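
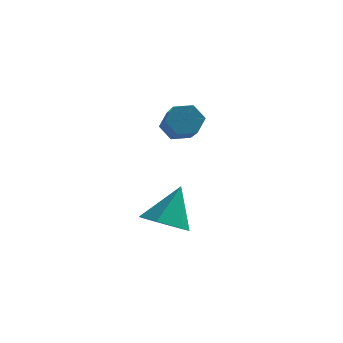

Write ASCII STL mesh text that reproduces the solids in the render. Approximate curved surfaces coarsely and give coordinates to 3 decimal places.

solid 
facet normal -0.198 -0.513 -0.835
outer loop
vertex -0.174 -5.026 -1.435
vertex -1.054 -4.453 -1.578
vertex -0.135 -4.127 -1.996
endloop
endfacet
facet normal 0.971 0.095 0.220
outer loop
vertex -0.174 -5.026 -1.435
vertex -0.135 -4.127 -1.996
vertex -0.666 -3.447 0.058
endloop
endfacet
facet normal -0.198 -0.514 -0.835
outer loop
vertex -0.135 -4.127 -1.996
vertex -1.054 -4.453 -1.578
vertex -1.016 -3.554 -2.14
endloop
endfacet
facet normal 0.555 0.822 -0.128
outer loop
vertex -0.135 -4.127 -1.996
vertex -1.016 -3.554 -2.14
vertex -0.666 -3.447 0.058
endloop
endfacet
facet normal -0.198 -0.514 -0.835
outer loop
vertex -1.016 -3.554 -2.14
vertex -1.054 -4.453 -1.578
vertex -1.934 -3.88 -1.722
endloop
endfacet
facet normal -0.332 0.943 0.007
outer loop
vertex -1.016 -3.554 -2.14
vertex -1.934 -3.88 -1.722
vertex -0.666 -3.447 0.058
endloop
endfacet
facet normal -0.197 -0.513 -0.835
outer loop
vertex -1.934 -3.88 -1.722
vertex -1.054 -4.453 -1.578
vertex -1.972 -4.779 -1.161
endloop
endfacet
facet normal -0.803 0.339 0.490
outer loop
vertex -1.934 -3.88 -1.722
vertex -1.972 -4.779 -1.161
vertex -0.666 -3.447 0.058
endloop
endfacet
facet normal -0.197 -0.513 -0.835
outer loop
vertex -1.972 -4.779 -1.161
vertex -1.054 -4.453 -1.578
vertex -1.092 -5.351 -1.017
endloop
endfacet
facet normal -0.388 -0.386 0.837
outer loop
vertex -1.972 -4.779 -1.161
vertex -1.092 -5.351 -1.017
vertex -0.666 -3.447 0.058
endloop
endfacet
facet normal -0.198 -0.513 -0.835
outer loop
vertex -1.092 -5.351 -1.017
vertex -1.054 -4.453 -1.578
vertex -0.174 -5.026 -1.435
endloop
endfacet
facet normal 0.499 -0.508 0.702
outer loop
vertex -1.092 -5.351 -1.017
vertex -0.174 -5.026 -1.435
vertex -0.666 -3.447 0.058
endloop
endfacet
facet normal -0.353 0.787 -0.507
outer loop
vertex -0.44 -1.709 2.786
vertex -1.153 -2.047 2.758
vertex -0.964 -1.573 3.362
endloop
endfacet
facet normal 0.660 0.594 0.460
outer loop
vertex -0.44 -1.709 2.786
vertex -0.964 -1.573 3.362
vertex 0.246 -3.234 3.769
endloop
endfacet
facet normal 0.660 0.594 0.461
outer loop
vertex 0.246 -3.234 3.769
vertex -0.964 -1.573 3.362
vertex -0.278 -3.099 4.345
endloop
endfacet
facet normal 0.354 -0.786 0.507
outer loop
vertex 0.246 -3.234 3.769
vertex -0.278 -3.099 4.345
vertex -0.467 -3.573 3.742
endloop
endfacet
facet normal -0.354 0.786 -0.506
outer loop
vertex -0.964 -1.573 3.362
vertex -1.153 -2.047 2.758
vertex -1.677 -1.912 3.334
endloop
endfacet
facet normal -0.245 0.445 0.861
outer loop
vertex -0.964 -1.573 3.362
vertex -1.677 -1.912 3.334
vertex -0.278 -3.099 4.345
endloop
endfacet
facet normal -0.245 0.445 0.861
outer loop
vertex -0.278 -3.099 4.345
vertex -1.677 -1.912 3.334
vertex -0.991 -3.437 4.317
endloop
endfacet
facet normal 0.353 -0.786 0.507
outer loop
vertex -0.278 -3.099 4.345
vertex -0.991 -3.437 4.317
vertex -0.467 -3.573 3.742
endloop
endfacet
facet normal -0.354 0.786 -0.507
outer loop
vertex -1.677 -1.912 3.334
vertex -1.153 -2.047 2.758
vertex -1.866 -2.386 2.731
endloop
endfacet
facet normal -0.904 -0.149 0.400
outer loop
vertex -1.677 -1.912 3.334
vertex -1.866 -2.386 2.731
vertex -0.991 -3.437 4.317
endloop
endfacet
facet normal -0.904 -0.149 0.400
outer loop
vertex -0.991 -3.437 4.317
vertex -1.866 -2.386 2.731
vertex -1.18 -3.911 3.714
endloop
endfacet
facet normal 0.353 -0.786 0.507
outer loop
vertex -0.991 -3.437 4.317
vertex -1.18 -3.911 3.714
vertex -0.467 -3.573 3.742
endloop
endfacet
facet normal -0.354 0.786 -0.507
outer loop
vertex -1.866 -2.386 2.731
vertex -1.153 -2.047 2.758
vertex -1.342 -2.521 2.155
endloop
endfacet
facet normal -0.660 -0.594 -0.461
outer loop
vertex -1.866 -2.386 2.731
vertex -1.342 -2.521 2.155
vertex -1.18 -3.911 3.714
endloop
endfacet
facet normal -0.660 -0.593 -0.460
outer loop
vertex -1.18 -3.911 3.714
vertex -1.342 -2.521 2.155
vertex -0.656 -4.047 3.138
endloop
endfacet
facet normal 0.353 -0.787 0.507
outer loop
vertex -1.18 -3.911 3.714
vertex -0.656 -4.047 3.138
vertex -0.467 -3.573 3.742
endloop
endfacet
facet normal -0.353 0.786 -0.507
outer loop
vertex -1.342 -2.521 2.155
vertex -1.153 -2.047 2.758
vertex -0.629 -2.183 2.183
endloop
endfacet
facet normal 0.245 -0.445 -0.861
outer loop
vertex -1.342 -2.521 2.155
vertex -0.629 -2.183 2.183
vertex -0.656 -4.047 3.138
endloop
endfacet
facet normal 0.245 -0.445 -0.861
outer loop
vertex -0.656 -4.047 3.138
vertex -0.629 -2.183 2.183
vertex 0.057 -3.708 3.166
endloop
endfacet
facet normal 0.354 -0.786 0.506
outer loop
vertex -0.656 -4.047 3.138
vertex 0.057 -3.708 3.166
vertex -0.467 -3.573 3.742
endloop
endfacet
facet normal -0.353 0.786 -0.507
outer loop
vertex -0.629 -2.183 2.183
vertex -1.153 -2.047 2.758
vertex -0.44 -1.709 2.786
endloop
endfacet
facet normal 0.904 0.149 -0.400
outer loop
vertex -0.629 -2.183 2.183
vertex -0.44 -1.709 2.786
vertex 0.057 -3.708 3.166
endloop
endfacet
facet normal 0.904 0.149 -0.400
outer loop
vertex 0.057 -3.708 3.166
vertex -0.44 -1.709 2.786
vertex 0.246 -3.234 3.769
endloop
endfacet
facet normal 0.354 -0.786 0.507
outer loop
vertex 0.057 -3.708 3.166
vertex 0.246 -3.234 3.769
vertex -0.467 -3.573 3.742
endloop
endfacet

endsolid


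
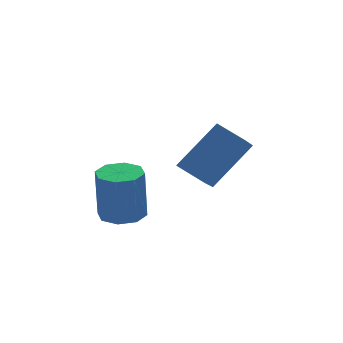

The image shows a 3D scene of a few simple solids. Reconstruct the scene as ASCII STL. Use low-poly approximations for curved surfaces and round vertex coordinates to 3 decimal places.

solid 
facet normal 0.037 0.009 -0.999
outer loop
vertex -1.101 0.76 -0.083
vertex -1.634 0.487 -0.105
vertex -1.45 1.058 -0.093
endloop
endfacet
facet normal 0.649 0.761 0.030
outer loop
vertex -1.101 0.76 -0.083
vertex -1.45 1.058 -0.093
vertex -1.152 0.747 1.346
endloop
endfacet
facet normal 0.647 0.762 0.031
outer loop
vertex -1.152 0.747 1.346
vertex -1.45 1.058 -0.093
vertex -1.501 1.044 1.336
endloop
endfacet
facet normal -0.035 -0.008 0.999
outer loop
vertex -1.152 0.747 1.346
vertex -1.501 1.044 1.336
vertex -1.686 0.473 1.325
endloop
endfacet
facet normal 0.034 0.010 -0.999
outer loop
vertex -1.45 1.058 -0.093
vertex -1.634 0.487 -0.105
vertex -1.908 1.021 -0.109
endloop
endfacet
facet normal -0.081 0.997 0.007
outer loop
vertex -1.45 1.058 -0.093
vertex -1.908 1.021 -0.109
vertex -1.501 1.044 1.336
endloop
endfacet
facet normal -0.079 0.997 0.006
outer loop
vertex -1.501 1.044 1.336
vertex -1.908 1.021 -0.109
vertex -1.959 1.008 1.32
endloop
endfacet
facet normal -0.034 -0.008 0.999
outer loop
vertex -1.501 1.044 1.336
vertex -1.959 1.008 1.32
vertex -1.686 0.473 1.325
endloop
endfacet
facet normal 0.035 0.010 -0.999
outer loop
vertex -1.908 1.021 -0.109
vertex -1.634 0.487 -0.105
vertex -2.205 0.671 -0.123
endloop
endfacet
facet normal -0.762 0.647 -0.021
outer loop
vertex -1.908 1.021 -0.109
vertex -2.205 0.671 -0.123
vertex -1.959 1.008 1.32
endloop
endfacet
facet normal -0.762 0.647 -0.021
outer loop
vertex -1.959 1.008 1.32
vertex -2.205 0.671 -0.123
vertex -2.256 0.658 1.306
endloop
endfacet
facet normal -0.036 -0.009 0.999
outer loop
vertex -1.959 1.008 1.32
vertex -2.256 0.658 1.306
vertex -1.686 0.473 1.325
endloop
endfacet
facet normal 0.035 0.009 -0.999
outer loop
vertex -2.205 0.671 -0.123
vertex -1.634 0.487 -0.105
vertex -2.168 0.213 -0.126
endloop
endfacet
facet normal -0.996 -0.080 -0.036
outer loop
vertex -2.205 0.671 -0.123
vertex -2.168 0.213 -0.126
vertex -2.256 0.658 1.306
endloop
endfacet
facet normal -0.996 -0.080 -0.036
outer loop
vertex -2.256 0.658 1.306
vertex -2.168 0.213 -0.126
vertex -2.219 0.2 1.303
endloop
endfacet
facet normal -0.036 -0.009 0.999
outer loop
vertex -2.256 0.658 1.306
vertex -2.219 0.2 1.303
vertex -1.686 0.473 1.325
endloop
endfacet
facet normal 0.035 0.008 -0.999
outer loop
vertex -2.168 0.213 -0.126
vertex -1.634 0.487 -0.105
vertex -1.819 -0.084 -0.116
endloop
endfacet
facet normal -0.647 -0.762 -0.030
outer loop
vertex -2.168 0.213 -0.126
vertex -1.819 -0.084 -0.116
vertex -2.219 0.2 1.303
endloop
endfacet
facet normal -0.649 -0.761 -0.031
outer loop
vertex -2.219 0.2 1.303
vertex -1.819 -0.084 -0.116
vertex -1.87 -0.098 1.313
endloop
endfacet
facet normal -0.037 -0.009 0.999
outer loop
vertex -2.219 0.2 1.303
vertex -1.87 -0.098 1.313
vertex -1.686 0.473 1.325
endloop
endfacet
facet normal 0.034 0.008 -0.999
outer loop
vertex -1.819 -0.084 -0.116
vertex -1.634 0.487 -0.105
vertex -1.361 -0.048 -0.1
endloop
endfacet
facet normal 0.079 -0.997 -0.007
outer loop
vertex -1.819 -0.084 -0.116
vertex -1.361 -0.048 -0.1
vertex -1.87 -0.098 1.313
endloop
endfacet
facet normal 0.081 -0.997 -0.006
outer loop
vertex -1.87 -0.098 1.313
vertex -1.361 -0.048 -0.1
vertex -1.412 -0.061 1.329
endloop
endfacet
facet normal -0.034 -0.010 0.999
outer loop
vertex -1.87 -0.098 1.313
vertex -1.412 -0.061 1.329
vertex -1.686 0.473 1.325
endloop
endfacet
facet normal 0.036 0.009 -0.999
outer loop
vertex -1.361 -0.048 -0.1
vertex -1.634 0.487 -0.105
vertex -1.064 0.302 -0.086
endloop
endfacet
facet normal 0.762 -0.647 0.021
outer loop
vertex -1.361 -0.048 -0.1
vertex -1.064 0.302 -0.086
vertex -1.412 -0.061 1.329
endloop
endfacet
facet normal 0.762 -0.647 0.021
outer loop
vertex -1.412 -0.061 1.329
vertex -1.064 0.302 -0.086
vertex -1.115 0.289 1.343
endloop
endfacet
facet normal -0.035 -0.010 0.999
outer loop
vertex -1.412 -0.061 1.329
vertex -1.115 0.289 1.343
vertex -1.686 0.473 1.325
endloop
endfacet
facet normal 0.036 0.009 -0.999
outer loop
vertex -1.064 0.302 -0.086
vertex -1.634 0.487 -0.105
vertex -1.101 0.76 -0.083
endloop
endfacet
facet normal 0.996 0.080 0.036
outer loop
vertex -1.064 0.302 -0.086
vertex -1.101 0.76 -0.083
vertex -1.115 0.289 1.343
endloop
endfacet
facet normal 0.996 0.080 0.036
outer loop
vertex -1.115 0.289 1.343
vertex -1.101 0.76 -0.083
vertex -1.152 0.747 1.346
endloop
endfacet
facet normal -0.035 -0.009 0.999
outer loop
vertex -1.115 0.289 1.343
vertex -1.152 0.747 1.346
vertex -1.686 0.473 1.325
endloop
endfacet
facet normal -0.656 -0.260 -0.708
outer loop
vertex 0.384 0.68 0.679
vertex -0.22 1.226 1.038
vertex 0.717 1.433 0.094
endloop
endfacet
facet normal 0.679 -0.614 -0.403
outer loop
vertex 1.78 1.854 1.242
vertex 0.384 0.68 0.679
vertex 0.717 1.433 0.094
endloop
endfacet
facet normal -0.656 -0.259 -0.708
outer loop
vertex 0.717 1.433 0.094
vertex -0.22 1.226 1.038
vertex 0.113 1.979 0.454
endloop
endfacet
facet normal 0.329 0.746 -0.579
outer loop
vertex 0.113 1.979 0.454
vertex 1.78 1.854 1.242
vertex 0.717 1.433 0.094
endloop
endfacet
facet normal -0.330 -0.746 0.579
outer loop
vertex 0.384 0.68 0.679
vertex 0.843 1.647 2.186
vertex -0.22 1.226 1.038
endloop
endfacet
facet normal 0.679 -0.613 -0.404
outer loop
vertex 1.447 1.101 1.826
vertex 0.384 0.68 0.679
vertex 1.78 1.854 1.242
endloop
endfacet
facet normal -0.329 -0.746 0.579
outer loop
vertex 1.447 1.101 1.826
vertex 0.843 1.647 2.186
vertex 0.384 0.68 0.679
endloop
endfacet
facet normal -0.679 0.613 0.404
outer loop
vertex -0.22 1.226 1.038
vertex 0.843 1.647 2.186
vertex 0.113 1.979 0.454
endloop
endfacet
facet normal 0.330 0.746 -0.579
outer loop
vertex 1.176 2.4 1.601
vertex 1.78 1.854 1.242
vertex 0.113 1.979 0.454
endloop
endfacet
facet normal -0.679 0.614 0.404
outer loop
vertex 0.113 1.979 0.454
vertex 0.843 1.647 2.186
vertex 1.176 2.4 1.601
endloop
endfacet
facet normal 0.656 0.260 0.709
outer loop
vertex 1.176 2.4 1.601
vertex 1.447 1.101 1.826
vertex 1.78 1.854 1.242
endloop
endfacet
facet normal 0.657 0.260 0.708
outer loop
vertex 0.843 1.647 2.186
vertex 1.447 1.101 1.826
vertex 1.176 2.4 1.601
endloop
endfacet

endsolid


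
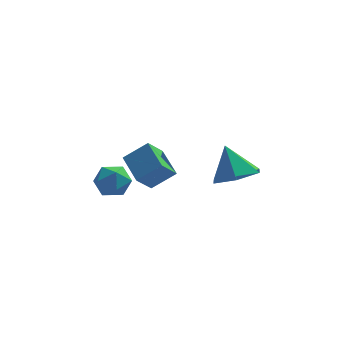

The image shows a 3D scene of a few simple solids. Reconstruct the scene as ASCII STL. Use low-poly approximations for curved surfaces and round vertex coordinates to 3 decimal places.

solid 
facet normal -0.599 0.665 -0.446
outer loop
vertex -2.941 -1.876 -4.447
vertex -3.501 -2.021 -3.911
vertex -2.969 -1.454 -3.781
endloop
endfacet
facet normal 0.088 0.843 -0.531
outer loop
vertex -2.941 -1.876 -4.447
vertex -2.969 -1.454 -3.781
vertex -2.275 -1.703 -4.062
endloop
endfacet
facet normal 0.417 0.301 -0.857
outer loop
vertex -2.941 -1.876 -4.447
vertex -2.275 -1.703 -4.062
vertex -2.378 -2.423 -4.365
endloop
endfacet
facet normal -0.064 -0.212 -0.975
outer loop
vertex -2.941 -1.876 -4.447
vertex -2.378 -2.423 -4.365
vertex -3.136 -2.62 -4.272
endloop
endfacet
facet normal -0.693 0.012 -0.721
outer loop
vertex -2.941 -1.876 -4.447
vertex -3.136 -2.62 -4.272
vertex -3.501 -2.021 -3.911
endloop
endfacet
facet normal 0.377 0.919 0.116
outer loop
vertex -2.275 -1.703 -4.062
vertex -2.969 -1.454 -3.781
vertex -2.424 -1.74 -3.288
endloop
endfacet
facet normal -0.734 0.631 0.253
outer loop
vertex -2.969 -1.454 -3.781
vertex -3.501 -2.021 -3.911
vertex -3.182 -1.937 -3.195
endloop
endfacet
facet normal -0.885 -0.424 -0.191
outer loop
vertex -3.501 -2.021 -3.911
vertex -3.136 -2.62 -4.272
vertex -3.285 -2.657 -3.498
endloop
endfacet
facet normal 0.131 -0.788 -0.602
outer loop
vertex -3.136 -2.62 -4.272
vertex -2.378 -2.423 -4.365
vertex -2.591 -2.906 -3.779
endloop
endfacet
facet normal 0.911 0.043 -0.411
outer loop
vertex -2.378 -2.423 -4.365
vertex -2.275 -1.703 -4.062
vertex -2.059 -2.339 -3.649
endloop
endfacet
facet normal 0.064 0.212 0.975
outer loop
vertex -2.619 -2.484 -3.113
vertex -2.424 -1.74 -3.288
vertex -3.182 -1.937 -3.195
endloop
endfacet
facet normal -0.417 -0.301 0.857
outer loop
vertex -2.619 -2.484 -3.113
vertex -3.182 -1.937 -3.195
vertex -3.285 -2.657 -3.498
endloop
endfacet
facet normal -0.088 -0.843 0.531
outer loop
vertex -2.619 -2.484 -3.113
vertex -3.285 -2.657 -3.498
vertex -2.591 -2.906 -3.779
endloop
endfacet
facet normal 0.599 -0.665 0.446
outer loop
vertex -2.619 -2.484 -3.113
vertex -2.591 -2.906 -3.779
vertex -2.059 -2.339 -3.649
endloop
endfacet
facet normal 0.693 -0.012 0.721
outer loop
vertex -2.619 -2.484 -3.113
vertex -2.059 -2.339 -3.649
vertex -2.424 -1.74 -3.288
endloop
endfacet
facet normal -0.131 0.788 0.602
outer loop
vertex -3.182 -1.937 -3.195
vertex -2.424 -1.74 -3.288
vertex -2.969 -1.454 -3.781
endloop
endfacet
facet normal -0.911 -0.043 0.411
outer loop
vertex -3.285 -2.657 -3.498
vertex -3.182 -1.937 -3.195
vertex -3.501 -2.021 -3.911
endloop
endfacet
facet normal -0.377 -0.919 -0.116
outer loop
vertex -2.591 -2.906 -3.779
vertex -3.285 -2.657 -3.498
vertex -3.136 -2.62 -4.272
endloop
endfacet
facet normal 0.734 -0.631 -0.253
outer loop
vertex -2.059 -2.339 -3.649
vertex -2.591 -2.906 -3.779
vertex -2.378 -2.423 -4.365
endloop
endfacet
facet normal 0.885 0.424 0.191
outer loop
vertex -2.424 -1.74 -3.288
vertex -2.059 -2.339 -3.649
vertex -2.275 -1.703 -4.062
endloop
endfacet
facet normal -0.460 -0.524 0.717
outer loop
vertex -1.442 -2.736 -1.364
vertex -2.345 -2.892 -2.058
vertex -0.892 -3.854 -1.828
endloop
endfacet
facet normal 0.786 0.136 0.604
outer loop
vertex -0.395 -3.288 -2.602
vertex -1.442 -2.736 -1.364
vertex -0.892 -3.854 -1.828
endloop
endfacet
facet normal -0.460 -0.524 0.717
outer loop
vertex -0.892 -3.854 -1.828
vertex -2.345 -2.892 -2.058
vertex -1.795 -4.01 -2.522
endloop
endfacet
facet normal 0.414 -0.841 -0.349
outer loop
vertex -1.795 -4.01 -2.522
vertex -0.395 -3.288 -2.602
vertex -0.892 -3.854 -1.828
endloop
endfacet
facet normal -0.414 0.841 0.349
outer loop
vertex -1.442 -2.736 -1.364
vertex -1.848 -2.326 -2.832
vertex -2.345 -2.892 -2.058
endloop
endfacet
facet normal 0.786 0.136 0.604
outer loop
vertex -0.945 -2.17 -2.138
vertex -1.442 -2.736 -1.364
vertex -0.395 -3.288 -2.602
endloop
endfacet
facet normal -0.414 0.841 0.349
outer loop
vertex -0.945 -2.17 -2.138
vertex -1.848 -2.326 -2.832
vertex -1.442 -2.736 -1.364
endloop
endfacet
facet normal -0.786 -0.136 -0.604
outer loop
vertex -2.345 -2.892 -2.058
vertex -1.848 -2.326 -2.832
vertex -1.795 -4.01 -2.522
endloop
endfacet
facet normal 0.414 -0.841 -0.349
outer loop
vertex -1.298 -3.444 -3.296
vertex -0.395 -3.288 -2.602
vertex -1.795 -4.01 -2.522
endloop
endfacet
facet normal -0.786 -0.136 -0.604
outer loop
vertex -1.795 -4.01 -2.522
vertex -1.848 -2.326 -2.832
vertex -1.298 -3.444 -3.296
endloop
endfacet
facet normal 0.460 0.524 -0.717
outer loop
vertex -1.298 -3.444 -3.296
vertex -0.945 -2.17 -2.138
vertex -0.395 -3.288 -2.602
endloop
endfacet
facet normal 0.460 0.524 -0.717
outer loop
vertex -1.848 -2.326 -2.832
vertex -0.945 -2.17 -2.138
vertex -1.298 -3.444 -3.296
endloop
endfacet
facet normal 0.302 -0.379 -0.875
outer loop
vertex 2.596 -0.906 -3.835
vertex 1.754 -1.48 -3.877
vertex 1.754 -0.544 -4.282
endloop
endfacet
facet normal 0.254 0.928 0.272
outer loop
vertex 2.596 -0.906 -3.835
vertex 1.754 -0.544 -4.282
vertex 1.306 -0.92 -2.583
endloop
endfacet
facet normal 0.303 -0.378 -0.875
outer loop
vertex 1.754 -0.544 -4.282
vertex 1.754 -1.48 -3.877
vertex 0.912 -1.118 -4.325
endloop
endfacet
facet normal -0.564 0.825 0.034
outer loop
vertex 1.754 -0.544 -4.282
vertex 0.912 -1.118 -4.325
vertex 1.306 -0.92 -2.583
endloop
endfacet
facet normal 0.303 -0.379 -0.875
outer loop
vertex 0.912 -1.118 -4.325
vertex 1.754 -1.48 -3.877
vertex 0.911 -2.054 -3.92
endloop
endfacet
facet normal -0.973 0.092 0.210
outer loop
vertex 0.912 -1.118 -4.325
vertex 0.911 -2.054 -3.92
vertex 1.306 -0.92 -2.583
endloop
endfacet
facet normal 0.302 -0.378 -0.875
outer loop
vertex 0.911 -2.054 -3.92
vertex 1.754 -1.48 -3.877
vertex 1.753 -2.416 -3.473
endloop
endfacet
facet normal -0.564 -0.540 0.625
outer loop
vertex 0.911 -2.054 -3.92
vertex 1.753 -2.416 -3.473
vertex 1.306 -0.92 -2.583
endloop
endfacet
facet normal 0.302 -0.378 -0.875
outer loop
vertex 1.753 -2.416 -3.473
vertex 1.754 -1.48 -3.877
vertex 2.595 -1.843 -3.43
endloop
endfacet
facet normal 0.254 -0.437 0.863
outer loop
vertex 1.753 -2.416 -3.473
vertex 2.595 -1.843 -3.43
vertex 1.306 -0.92 -2.583
endloop
endfacet
facet normal 0.302 -0.379 -0.875
outer loop
vertex 2.595 -1.843 -3.43
vertex 1.754 -1.48 -3.877
vertex 2.596 -0.906 -3.835
endloop
endfacet
facet normal 0.664 0.296 0.687
outer loop
vertex 2.595 -1.843 -3.43
vertex 2.596 -0.906 -3.835
vertex 1.306 -0.92 -2.583
endloop
endfacet

endsolid


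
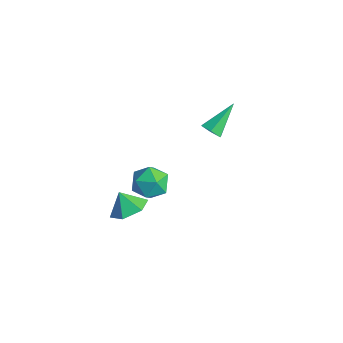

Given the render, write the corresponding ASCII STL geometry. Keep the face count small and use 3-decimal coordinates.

solid 
facet normal 0.514 0.163 -0.842
outer loop
vertex -1.662 -4.19 0.506
vertex -2.245 -3.486 0.286
vertex -1.471 -3.315 0.792
endloop
endfacet
facet normal 0.335 -0.358 0.872
outer loop
vertex -1.662 -4.19 0.506
vertex -1.471 -3.315 0.792
vertex -2.775 -3.654 1.154
endloop
endfacet
facet normal 0.514 0.165 -0.842
outer loop
vertex -1.471 -3.315 0.792
vertex -2.245 -3.486 0.286
vertex -2.055 -2.611 0.573
endloop
endfacet
facet normal 0.146 0.402 0.904
outer loop
vertex -1.471 -3.315 0.792
vertex -2.055 -2.611 0.573
vertex -2.775 -3.654 1.154
endloop
endfacet
facet normal 0.515 0.164 -0.842
outer loop
vertex -2.055 -2.611 0.573
vertex -2.245 -3.486 0.286
vertex -2.828 -2.782 0.067
endloop
endfacet
facet normal -0.508 0.659 0.554
outer loop
vertex -2.055 -2.611 0.573
vertex -2.828 -2.782 0.067
vertex -2.775 -3.654 1.154
endloop
endfacet
facet normal 0.514 0.163 -0.842
outer loop
vertex -2.828 -2.782 0.067
vertex -2.245 -3.486 0.286
vertex -3.019 -3.657 -0.219
endloop
endfacet
facet normal -0.973 0.156 0.173
outer loop
vertex -2.828 -2.782 0.067
vertex -3.019 -3.657 -0.219
vertex -2.775 -3.654 1.154
endloop
endfacet
facet normal 0.514 0.163 -0.842
outer loop
vertex -3.019 -3.657 -0.219
vertex -2.245 -3.486 0.286
vertex -2.436 -4.361 0.0
endloop
endfacet
facet normal -0.784 -0.605 0.141
outer loop
vertex -3.019 -3.657 -0.219
vertex -2.436 -4.361 0.0
vertex -2.775 -3.654 1.154
endloop
endfacet
facet normal 0.514 0.163 -0.842
outer loop
vertex -2.436 -4.361 0.0
vertex -2.245 -3.486 0.286
vertex -1.662 -4.19 0.506
endloop
endfacet
facet normal -0.130 -0.862 0.490
outer loop
vertex -2.436 -4.361 0.0
vertex -1.662 -4.19 0.506
vertex -2.775 -3.654 1.154
endloop
endfacet
facet normal -0.975 0.184 -0.127
outer loop
vertex -3.933 -1.641 -0.454
vertex -4.117 -2.014 0.419
vertex -3.927 -1.07 0.327
endloop
endfacet
facet normal -0.577 0.661 -0.479
outer loop
vertex -3.933 -1.641 -0.454
vertex -3.927 -1.07 0.327
vertex -3.246 -0.968 -0.353
endloop
endfacet
facet normal -0.162 0.306 -0.938
outer loop
vertex -3.933 -1.641 -0.454
vertex -3.246 -0.968 -0.353
vertex -3.016 -1.848 -0.68
endloop
endfacet
facet normal -0.302 -0.390 -0.870
outer loop
vertex -3.933 -1.641 -0.454
vertex -3.016 -1.848 -0.68
vertex -3.555 -2.495 -0.203
endloop
endfacet
facet normal -0.805 -0.465 -0.368
outer loop
vertex -3.933 -1.641 -0.454
vertex -3.555 -2.495 -0.203
vertex -4.117 -2.014 0.419
endloop
endfacet
facet normal -0.154 0.988 -0.006
outer loop
vertex -3.246 -0.968 -0.353
vertex -3.927 -1.07 0.327
vertex -3.005 -0.925 0.583
endloop
endfacet
facet normal -0.797 0.215 0.564
outer loop
vertex -3.927 -1.07 0.327
vertex -4.117 -2.014 0.419
vertex -3.544 -1.572 1.06
endloop
endfacet
facet normal -0.523 -0.835 0.173
outer loop
vertex -4.117 -2.014 0.419
vertex -3.555 -2.495 -0.203
vertex -3.314 -2.452 0.733
endloop
endfacet
facet normal 0.290 -0.712 -0.639
outer loop
vertex -3.555 -2.495 -0.203
vertex -3.016 -1.848 -0.68
vertex -2.633 -2.35 0.053
endloop
endfacet
facet normal 0.518 0.414 -0.749
outer loop
vertex -3.016 -1.848 -0.68
vertex -3.246 -0.968 -0.353
vertex -2.443 -1.406 -0.039
endloop
endfacet
facet normal 0.302 0.390 0.870
outer loop
vertex -2.627 -1.779 0.834
vertex -3.005 -0.925 0.583
vertex -3.544 -1.572 1.06
endloop
endfacet
facet normal 0.162 -0.306 0.938
outer loop
vertex -2.627 -1.779 0.834
vertex -3.544 -1.572 1.06
vertex -3.314 -2.452 0.733
endloop
endfacet
facet normal 0.577 -0.661 0.479
outer loop
vertex -2.627 -1.779 0.834
vertex -3.314 -2.452 0.733
vertex -2.633 -2.35 0.053
endloop
endfacet
facet normal 0.975 -0.184 0.127
outer loop
vertex -2.627 -1.779 0.834
vertex -2.633 -2.35 0.053
vertex -2.443 -1.406 -0.039
endloop
endfacet
facet normal 0.805 0.465 0.368
outer loop
vertex -2.627 -1.779 0.834
vertex -2.443 -1.406 -0.039
vertex -3.005 -0.925 0.583
endloop
endfacet
facet normal -0.290 0.712 0.639
outer loop
vertex -3.544 -1.572 1.06
vertex -3.005 -0.925 0.583
vertex -3.927 -1.07 0.327
endloop
endfacet
facet normal -0.518 -0.414 0.749
outer loop
vertex -3.314 -2.452 0.733
vertex -3.544 -1.572 1.06
vertex -4.117 -2.014 0.419
endloop
endfacet
facet normal 0.154 -0.988 0.006
outer loop
vertex -2.633 -2.35 0.053
vertex -3.314 -2.452 0.733
vertex -3.555 -2.495 -0.203
endloop
endfacet
facet normal 0.797 -0.215 -0.564
outer loop
vertex -2.443 -1.406 -0.039
vertex -2.633 -2.35 0.053
vertex -3.016 -1.848 -0.68
endloop
endfacet
facet normal 0.523 0.835 -0.173
outer loop
vertex -3.005 -0.925 0.583
vertex -2.443 -1.406 -0.039
vertex -3.246 -0.968 -0.353
endloop
endfacet
facet normal 0.121 -0.775 -0.620
outer loop
vertex -3.102 1.43 2.327
vertex -3.441 1.706 1.916
vertex -2.847 1.793 1.923
endloop
endfacet
facet normal 0.827 0.042 0.560
outer loop
vertex -3.102 1.43 2.327
vertex -2.847 1.793 1.923
vertex -3.659 3.094 3.024
endloop
endfacet
facet normal 0.121 -0.776 -0.619
outer loop
vertex -2.847 1.793 1.923
vertex -3.441 1.706 1.916
vertex -3.186 2.069 1.511
endloop
endfacet
facet normal 0.750 0.632 -0.194
outer loop
vertex -2.847 1.793 1.923
vertex -3.186 2.069 1.511
vertex -3.659 3.094 3.024
endloop
endfacet
facet normal 0.121 -0.776 -0.619
outer loop
vertex -3.186 2.069 1.511
vertex -3.441 1.706 1.916
vertex -3.779 1.982 1.504
endloop
endfacet
facet normal -0.111 0.806 -0.581
outer loop
vertex -3.186 2.069 1.511
vertex -3.779 1.982 1.504
vertex -3.659 3.094 3.024
endloop
endfacet
facet normal 0.122 -0.775 -0.620
outer loop
vertex -3.779 1.982 1.504
vertex -3.441 1.706 1.916
vertex -4.034 1.619 1.908
endloop
endfacet
facet normal -0.895 0.390 -0.215
outer loop
vertex -3.779 1.982 1.504
vertex -4.034 1.619 1.908
vertex -3.659 3.094 3.024
endloop
endfacet
facet normal 0.122 -0.775 -0.620
outer loop
vertex -4.034 1.619 1.908
vertex -3.441 1.706 1.916
vertex -3.696 1.343 2.32
endloop
endfacet
facet normal -0.819 -0.199 0.538
outer loop
vertex -4.034 1.619 1.908
vertex -3.696 1.343 2.32
vertex -3.659 3.094 3.024
endloop
endfacet
facet normal 0.121 -0.775 -0.620
outer loop
vertex -3.696 1.343 2.32
vertex -3.441 1.706 1.916
vertex -3.102 1.43 2.327
endloop
endfacet
facet normal 0.044 -0.373 0.927
outer loop
vertex -3.696 1.343 2.32
vertex -3.102 1.43 2.327
vertex -3.659 3.094 3.024
endloop
endfacet

endsolid


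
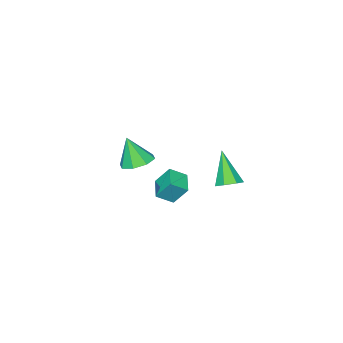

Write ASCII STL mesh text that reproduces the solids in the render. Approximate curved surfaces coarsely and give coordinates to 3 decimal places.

solid 
facet normal -0.115 0.337 -0.935
outer loop
vertex -0.437 -3.479 -2.6
vertex -1.368 -3.322 -2.429
vertex -0.565 -2.804 -2.341
endloop
endfacet
facet normal 0.921 0.026 0.389
outer loop
vertex -0.437 -3.479 -2.6
vertex -0.565 -2.804 -2.341
vertex -1.172 -3.898 -0.831
endloop
endfacet
facet normal -0.114 0.336 -0.935
outer loop
vertex -0.565 -2.804 -2.341
vertex -1.368 -3.322 -2.429
vertex -1.164 -2.432 -2.134
endloop
endfacet
facet normal 0.557 0.550 0.622
outer loop
vertex -0.565 -2.804 -2.341
vertex -1.164 -2.432 -2.134
vertex -1.172 -3.898 -0.831
endloop
endfacet
facet normal -0.116 0.336 -0.935
outer loop
vertex -1.164 -2.432 -2.134
vertex -1.368 -3.322 -2.429
vertex -1.882 -2.582 -2.099
endloop
endfacet
facet normal -0.102 0.661 0.743
outer loop
vertex -1.164 -2.432 -2.134
vertex -1.882 -2.582 -2.099
vertex -1.172 -3.898 -0.831
endloop
endfacet
facet normal -0.115 0.337 -0.934
outer loop
vertex -1.882 -2.582 -2.099
vertex -1.368 -3.322 -2.429
vertex -2.3 -3.165 -2.258
endloop
endfacet
facet normal -0.670 0.295 0.681
outer loop
vertex -1.882 -2.582 -2.099
vertex -2.3 -3.165 -2.258
vertex -1.172 -3.898 -0.831
endloop
endfacet
facet normal -0.115 0.336 -0.935
outer loop
vertex -2.3 -3.165 -2.258
vertex -1.368 -3.322 -2.429
vertex -2.171 -3.841 -2.517
endloop
endfacet
facet normal -0.815 -0.336 0.472
outer loop
vertex -2.3 -3.165 -2.258
vertex -2.171 -3.841 -2.517
vertex -1.172 -3.898 -0.831
endloop
endfacet
facet normal -0.115 0.337 -0.934
outer loop
vertex -2.171 -3.841 -2.517
vertex -1.368 -3.322 -2.429
vertex -1.572 -4.213 -2.725
endloop
endfacet
facet normal -0.451 -0.860 0.238
outer loop
vertex -2.171 -3.841 -2.517
vertex -1.572 -4.213 -2.725
vertex -1.172 -3.898 -0.831
endloop
endfacet
facet normal -0.115 0.337 -0.935
outer loop
vertex -1.572 -4.213 -2.725
vertex -1.368 -3.322 -2.429
vertex -0.854 -4.063 -2.759
endloop
endfacet
facet normal 0.208 -0.971 0.117
outer loop
vertex -1.572 -4.213 -2.725
vertex -0.854 -4.063 -2.759
vertex -1.172 -3.898 -0.831
endloop
endfacet
facet normal -0.115 0.337 -0.935
outer loop
vertex -0.854 -4.063 -2.759
vertex -1.368 -3.322 -2.429
vertex -0.437 -3.479 -2.6
endloop
endfacet
facet normal 0.777 -0.604 0.180
outer loop
vertex -0.854 -4.063 -2.759
vertex -0.437 -3.479 -2.6
vertex -1.172 -3.898 -0.831
endloop
endfacet
facet normal -0.701 0.475 -0.532
outer loop
vertex -1.421 0.141 -1.847
vertex -0.587 1.037 -2.147
vertex -1.082 -0.523 -2.887
endloop
endfacet
facet normal -0.662 -0.711 0.238
outer loop
vertex -0.353 -1.017 -2.333
vertex -1.421 0.141 -1.847
vertex -1.082 -0.523 -2.887
endloop
endfacet
facet normal -0.701 0.475 -0.532
outer loop
vertex -1.082 -0.523 -2.887
vertex -0.587 1.037 -2.147
vertex -0.248 0.372 -3.187
endloop
endfacet
facet normal 0.265 -0.519 -0.812
outer loop
vertex -0.248 0.372 -3.187
vertex -0.353 -1.017 -2.333
vertex -1.082 -0.523 -2.887
endloop
endfacet
facet normal -0.266 0.519 0.812
outer loop
vertex -1.421 0.141 -1.847
vertex 0.142 0.543 -1.593
vertex -0.587 1.037 -2.147
endloop
endfacet
facet normal -0.662 -0.711 0.239
outer loop
vertex -0.692 -0.352 -1.293
vertex -1.421 0.141 -1.847
vertex -0.353 -1.017 -2.333
endloop
endfacet
facet normal -0.266 0.520 0.812
outer loop
vertex -0.692 -0.352 -1.293
vertex 0.142 0.543 -1.593
vertex -1.421 0.141 -1.847
endloop
endfacet
facet normal 0.662 0.710 -0.238
outer loop
vertex -0.587 1.037 -2.147
vertex 0.142 0.543 -1.593
vertex -0.248 0.372 -3.187
endloop
endfacet
facet normal 0.266 -0.519 -0.812
outer loop
vertex 0.481 -0.121 -2.633
vertex -0.353 -1.017 -2.333
vertex -0.248 0.372 -3.187
endloop
endfacet
facet normal 0.662 0.711 -0.238
outer loop
vertex -0.248 0.372 -3.187
vertex 0.142 0.543 -1.593
vertex 0.481 -0.121 -2.633
endloop
endfacet
facet normal 0.701 -0.475 0.532
outer loop
vertex 0.481 -0.121 -2.633
vertex -0.692 -0.352 -1.293
vertex -0.353 -1.017 -2.333
endloop
endfacet
facet normal 0.701 -0.475 0.532
outer loop
vertex 0.142 0.543 -1.593
vertex -0.692 -0.352 -1.293
vertex 0.481 -0.121 -2.633
endloop
endfacet
facet normal 0.256 0.496 -0.829
outer loop
vertex -0.374 3.61 -0.452
vertex -0.972 3.392 -0.767
vertex -0.863 3.979 -0.382
endloop
endfacet
facet normal 0.449 0.449 0.772
outer loop
vertex -0.374 3.61 -0.452
vertex -0.863 3.979 -0.382
vertex -1.488 2.388 0.907
endloop
endfacet
facet normal 0.255 0.497 -0.830
outer loop
vertex -0.863 3.979 -0.382
vertex -0.972 3.392 -0.767
vertex -1.434 3.905 -0.602
endloop
endfacet
facet normal -0.341 0.669 0.660
outer loop
vertex -0.863 3.979 -0.382
vertex -1.434 3.905 -0.602
vertex -1.488 2.388 0.907
endloop
endfacet
facet normal 0.257 0.498 -0.828
outer loop
vertex -1.434 3.905 -0.602
vertex -0.972 3.392 -0.767
vertex -1.657 3.446 -0.947
endloop
endfacet
facet normal -0.932 0.272 0.240
outer loop
vertex -1.434 3.905 -0.602
vertex -1.657 3.446 -0.947
vertex -1.488 2.388 0.907
endloop
endfacet
facet normal 0.257 0.497 -0.829
outer loop
vertex -1.657 3.446 -0.947
vertex -0.972 3.392 -0.767
vertex -1.364 2.946 -1.156
endloop
endfacet
facet normal -0.880 -0.443 -0.173
outer loop
vertex -1.657 3.446 -0.947
vertex -1.364 2.946 -1.156
vertex -1.488 2.388 0.907
endloop
endfacet
facet normal 0.255 0.498 -0.829
outer loop
vertex -1.364 2.946 -1.156
vertex -0.972 3.392 -0.767
vertex -0.775 2.782 -1.073
endloop
endfacet
facet normal -0.223 -0.937 -0.267
outer loop
vertex -1.364 2.946 -1.156
vertex -0.775 2.782 -1.073
vertex -1.488 2.388 0.907
endloop
endfacet
facet normal 0.255 0.498 -0.829
outer loop
vertex -0.775 2.782 -1.073
vertex -0.972 3.392 -0.767
vertex -0.335 3.078 -0.76
endloop
endfacet
facet normal 0.544 -0.839 0.029
outer loop
vertex -0.775 2.782 -1.073
vertex -0.335 3.078 -0.76
vertex -1.488 2.388 0.907
endloop
endfacet
facet normal 0.255 0.498 -0.829
outer loop
vertex -0.335 3.078 -0.76
vertex -0.972 3.392 -0.767
vertex -0.374 3.61 -0.452
endloop
endfacet
facet normal 0.842 -0.222 0.491
outer loop
vertex -0.335 3.078 -0.76
vertex -0.374 3.61 -0.452
vertex -1.488 2.388 0.907
endloop
endfacet

endsolid


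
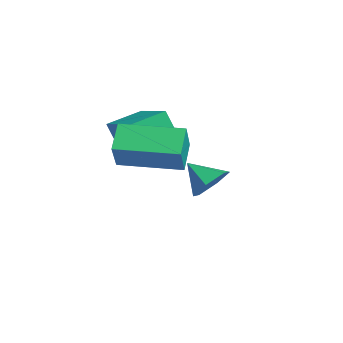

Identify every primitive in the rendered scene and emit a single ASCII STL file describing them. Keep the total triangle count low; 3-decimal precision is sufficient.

solid 
facet normal -0.927 -0.153 -0.342
outer loop
vertex 0.318 -0.622 2.223
vertex -0.015 0.691 2.537
vertex 0.713 -0.222 0.973
endloop
endfacet
facet normal 0.239 -0.944 -0.226
outer loop
vertex 2.475 0.069 1.623
vertex 0.318 -0.622 2.223
vertex 0.713 -0.222 0.973
endloop
endfacet
facet normal -0.927 -0.153 -0.342
outer loop
vertex 0.713 -0.222 0.973
vertex -0.015 0.691 2.537
vertex 0.38 1.09 1.287
endloop
endfacet
facet normal 0.288 0.291 -0.912
outer loop
vertex 0.38 1.09 1.287
vertex 2.475 0.069 1.623
vertex 0.713 -0.222 0.973
endloop
endfacet
facet normal -0.288 -0.291 0.912
outer loop
vertex 0.318 -0.622 2.223
vertex 1.747 0.982 3.187
vertex -0.015 0.691 2.537
endloop
endfacet
facet normal 0.240 -0.944 -0.226
outer loop
vertex 2.08 -0.33 2.873
vertex 0.318 -0.622 2.223
vertex 2.475 0.069 1.623
endloop
endfacet
facet normal -0.288 -0.291 0.912
outer loop
vertex 2.08 -0.33 2.873
vertex 1.747 0.982 3.187
vertex 0.318 -0.622 2.223
endloop
endfacet
facet normal -0.239 0.944 0.226
outer loop
vertex -0.015 0.691 2.537
vertex 1.747 0.982 3.187
vertex 0.38 1.09 1.287
endloop
endfacet
facet normal 0.288 0.291 -0.912
outer loop
vertex 2.142 1.382 1.937
vertex 2.475 0.069 1.623
vertex 0.38 1.09 1.287
endloop
endfacet
facet normal -0.240 0.944 0.226
outer loop
vertex 0.38 1.09 1.287
vertex 1.747 0.982 3.187
vertex 2.142 1.382 1.937
endloop
endfacet
facet normal 0.927 0.153 0.342
outer loop
vertex 2.142 1.382 1.937
vertex 2.08 -0.33 2.873
vertex 2.475 0.069 1.623
endloop
endfacet
facet normal 0.927 0.153 0.342
outer loop
vertex 1.747 0.982 3.187
vertex 2.08 -0.33 2.873
vertex 2.142 1.382 1.937
endloop
endfacet
facet normal 0.611 0.501 -0.612
outer loop
vertex 0.864 2.693 -0.881
vertex 0.185 3.136 -1.196
vertex 0.623 3.441 -0.509
endloop
endfacet
facet normal 0.323 -0.336 0.885
outer loop
vertex 0.864 2.693 -0.881
vertex 0.623 3.441 -0.509
vertex -0.585 2.504 -0.424
endloop
endfacet
facet normal 0.611 0.501 -0.612
outer loop
vertex 0.623 3.441 -0.509
vertex 0.185 3.136 -1.196
vertex -0.056 3.884 -0.824
endloop
endfacet
facet normal -0.202 0.343 0.917
outer loop
vertex 0.623 3.441 -0.509
vertex -0.056 3.884 -0.824
vertex -0.585 2.504 -0.424
endloop
endfacet
facet normal 0.610 0.502 -0.613
outer loop
vertex -0.056 3.884 -0.824
vertex 0.185 3.136 -1.196
vertex -0.495 3.579 -1.51
endloop
endfacet
facet normal -0.837 0.422 0.348
outer loop
vertex -0.056 3.884 -0.824
vertex -0.495 3.579 -1.51
vertex -0.585 2.504 -0.424
endloop
endfacet
facet normal 0.610 0.503 -0.612
outer loop
vertex -0.495 3.579 -1.51
vertex 0.185 3.136 -1.196
vertex -0.253 2.831 -1.883
endloop
endfacet
facet normal -0.950 -0.179 -0.256
outer loop
vertex -0.495 3.579 -1.51
vertex -0.253 2.831 -1.883
vertex -0.585 2.504 -0.424
endloop
endfacet
facet normal 0.611 0.501 -0.612
outer loop
vertex -0.253 2.831 -1.883
vertex 0.185 3.136 -1.196
vertex 0.426 2.388 -1.568
endloop
endfacet
facet normal -0.425 -0.858 -0.289
outer loop
vertex -0.253 2.831 -1.883
vertex 0.426 2.388 -1.568
vertex -0.585 2.504 -0.424
endloop
endfacet
facet normal 0.611 0.501 -0.612
outer loop
vertex 0.426 2.388 -1.568
vertex 0.185 3.136 -1.196
vertex 0.864 2.693 -0.881
endloop
endfacet
facet normal 0.211 -0.936 0.281
outer loop
vertex 0.426 2.388 -1.568
vertex 0.864 2.693 -0.881
vertex -0.585 2.504 -0.424
endloop
endfacet
facet normal -0.682 0.378 0.626
outer loop
vertex 3.097 -1.026 3.421
vertex 4.113 0.913 3.355
vertex 2.31 -0.651 2.338
endloop
endfacet
facet normal -0.463 -0.886 0.030
outer loop
vertex 3.107 -1.093 1.605
vertex 3.097 -1.026 3.421
vertex 2.31 -0.651 2.338
endloop
endfacet
facet normal -0.682 0.378 0.626
outer loop
vertex 2.31 -0.651 2.338
vertex 4.113 0.913 3.355
vertex 3.326 1.288 2.272
endloop
endfacet
facet normal -0.566 0.270 -0.779
outer loop
vertex 3.326 1.288 2.272
vertex 3.107 -1.093 1.605
vertex 2.31 -0.651 2.338
endloop
endfacet
facet normal 0.566 -0.270 0.779
outer loop
vertex 3.097 -1.026 3.421
vertex 4.91 0.471 2.622
vertex 4.113 0.913 3.355
endloop
endfacet
facet normal -0.463 -0.886 0.030
outer loop
vertex 3.894 -1.468 2.688
vertex 3.097 -1.026 3.421
vertex 3.107 -1.093 1.605
endloop
endfacet
facet normal 0.566 -0.270 0.779
outer loop
vertex 3.894 -1.468 2.688
vertex 4.91 0.471 2.622
vertex 3.097 -1.026 3.421
endloop
endfacet
facet normal 0.463 0.886 -0.030
outer loop
vertex 4.113 0.913 3.355
vertex 4.91 0.471 2.622
vertex 3.326 1.288 2.272
endloop
endfacet
facet normal -0.566 0.270 -0.779
outer loop
vertex 4.123 0.846 1.539
vertex 3.107 -1.093 1.605
vertex 3.326 1.288 2.272
endloop
endfacet
facet normal 0.463 0.886 -0.030
outer loop
vertex 3.326 1.288 2.272
vertex 4.91 0.471 2.622
vertex 4.123 0.846 1.539
endloop
endfacet
facet normal 0.682 -0.378 -0.626
outer loop
vertex 4.123 0.846 1.539
vertex 3.894 -1.468 2.688
vertex 3.107 -1.093 1.605
endloop
endfacet
facet normal 0.682 -0.378 -0.626
outer loop
vertex 4.91 0.471 2.622
vertex 3.894 -1.468 2.688
vertex 4.123 0.846 1.539
endloop
endfacet

endsolid


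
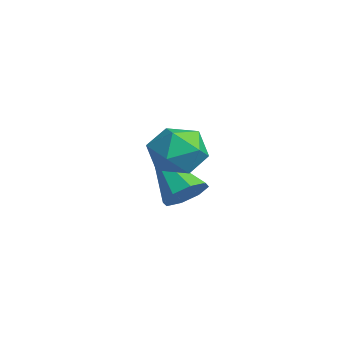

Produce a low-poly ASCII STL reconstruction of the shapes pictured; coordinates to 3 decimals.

solid 
facet normal -0.151 0.115 0.982
outer loop
vertex 0.056 0.13 2.4
vertex -0.511 -0.588 2.397
vertex 0.382 -0.712 2.549
endloop
endfacet
facet normal 0.502 0.335 0.797
outer loop
vertex 0.056 0.13 2.4
vertex 0.382 -0.712 2.549
vertex 0.843 -0.13 2.014
endloop
endfacet
facet normal 0.430 0.850 0.305
outer loop
vertex 0.056 0.13 2.4
vertex 0.843 -0.13 2.014
vertex 0.234 0.352 1.531
endloop
endfacet
facet normal -0.267 0.945 0.187
outer loop
vertex 0.056 0.13 2.4
vertex 0.234 0.352 1.531
vertex -0.603 0.069 1.768
endloop
endfacet
facet normal -0.626 0.492 0.605
outer loop
vertex 0.056 0.13 2.4
vertex -0.603 0.069 1.768
vertex -0.511 -0.588 2.397
endloop
endfacet
facet normal 0.843 -0.213 0.495
outer loop
vertex 0.843 -0.13 2.014
vertex 0.382 -0.712 2.549
vertex 0.763 -1.009 1.772
endloop
endfacet
facet normal -0.214 -0.570 0.793
outer loop
vertex 0.382 -0.712 2.549
vertex -0.511 -0.588 2.397
vertex -0.074 -1.292 2.009
endloop
endfacet
facet normal -0.982 0.039 0.184
outer loop
vertex -0.511 -0.588 2.397
vertex -0.603 0.069 1.768
vertex -0.683 -0.81 1.526
endloop
endfacet
facet normal -0.401 0.773 -0.492
outer loop
vertex -0.603 0.069 1.768
vertex 0.234 0.352 1.531
vertex -0.222 -0.228 0.991
endloop
endfacet
facet normal 0.727 0.617 -0.301
outer loop
vertex 0.234 0.352 1.531
vertex 0.843 -0.13 2.014
vertex 0.671 -0.352 1.143
endloop
endfacet
facet normal 0.267 -0.945 -0.187
outer loop
vertex 0.104 -1.07 1.14
vertex 0.763 -1.009 1.772
vertex -0.074 -1.292 2.009
endloop
endfacet
facet normal -0.430 -0.850 -0.305
outer loop
vertex 0.104 -1.07 1.14
vertex -0.074 -1.292 2.009
vertex -0.683 -0.81 1.526
endloop
endfacet
facet normal -0.502 -0.335 -0.797
outer loop
vertex 0.104 -1.07 1.14
vertex -0.683 -0.81 1.526
vertex -0.222 -0.228 0.991
endloop
endfacet
facet normal 0.151 -0.115 -0.982
outer loop
vertex 0.104 -1.07 1.14
vertex -0.222 -0.228 0.991
vertex 0.671 -0.352 1.143
endloop
endfacet
facet normal 0.626 -0.492 -0.605
outer loop
vertex 0.104 -1.07 1.14
vertex 0.671 -0.352 1.143
vertex 0.763 -1.009 1.772
endloop
endfacet
facet normal 0.401 -0.773 0.492
outer loop
vertex -0.074 -1.292 2.009
vertex 0.763 -1.009 1.772
vertex 0.382 -0.712 2.549
endloop
endfacet
facet normal -0.727 -0.617 0.301
outer loop
vertex -0.683 -0.81 1.526
vertex -0.074 -1.292 2.009
vertex -0.511 -0.588 2.397
endloop
endfacet
facet normal -0.843 0.213 -0.495
outer loop
vertex -0.222 -0.228 0.991
vertex -0.683 -0.81 1.526
vertex -0.603 0.069 1.768
endloop
endfacet
facet normal 0.214 0.570 -0.793
outer loop
vertex 0.671 -0.352 1.143
vertex -0.222 -0.228 0.991
vertex 0.234 0.352 1.531
endloop
endfacet
facet normal 0.982 -0.039 -0.184
outer loop
vertex 0.763 -1.009 1.772
vertex 0.671 -0.352 1.143
vertex 0.843 -0.13 2.014
endloop
endfacet
facet normal 0.699 0.269 -0.663
outer loop
vertex -1.768 0.55 -0.356
vertex -2.293 0.6 -0.889
vertex -2.0 1.074 -0.388
endloop
endfacet
facet normal 0.339 0.206 0.918
outer loop
vertex -1.768 0.55 -0.356
vertex -2.0 1.074 -0.388
vertex -3.747 0.04 0.489
endloop
endfacet
facet normal 0.699 0.269 -0.663
outer loop
vertex -2.0 1.074 -0.388
vertex -2.293 0.6 -0.889
vertex -2.404 1.32 -0.714
endloop
endfacet
facet normal -0.096 0.733 0.673
outer loop
vertex -2.0 1.074 -0.388
vertex -2.404 1.32 -0.714
vertex -3.747 0.04 0.489
endloop
endfacet
facet normal 0.698 0.269 -0.664
outer loop
vertex -2.404 1.32 -0.714
vertex -2.293 0.6 -0.889
vertex -2.743 1.144 -1.142
endloop
endfacet
facet normal -0.604 0.781 0.157
outer loop
vertex -2.404 1.32 -0.714
vertex -2.743 1.144 -1.142
vertex -3.747 0.04 0.489
endloop
endfacet
facet normal 0.699 0.270 -0.662
outer loop
vertex -2.743 1.144 -1.142
vertex -2.293 0.6 -0.889
vertex -2.818 0.649 -1.423
endloop
endfacet
facet normal -0.888 0.321 -0.329
outer loop
vertex -2.743 1.144 -1.142
vertex -2.818 0.649 -1.423
vertex -3.747 0.04 0.489
endloop
endfacet
facet normal 0.699 0.269 -0.663
outer loop
vertex -2.818 0.649 -1.423
vertex -2.293 0.6 -0.889
vertex -2.586 0.125 -1.391
endloop
endfacet
facet normal -0.781 -0.376 -0.499
outer loop
vertex -2.818 0.649 -1.423
vertex -2.586 0.125 -1.391
vertex -3.747 0.04 0.489
endloop
endfacet
facet normal 0.700 0.268 -0.662
outer loop
vertex -2.586 0.125 -1.391
vertex -2.293 0.6 -0.889
vertex -2.183 -0.121 -1.065
endloop
endfacet
facet normal -0.346 -0.903 -0.254
outer loop
vertex -2.586 0.125 -1.391
vertex -2.183 -0.121 -1.065
vertex -3.747 0.04 0.489
endloop
endfacet
facet normal 0.698 0.269 -0.664
outer loop
vertex -2.183 -0.121 -1.065
vertex -2.293 0.6 -0.889
vertex -1.844 0.055 -0.637
endloop
endfacet
facet normal 0.163 -0.951 0.262
outer loop
vertex -2.183 -0.121 -1.065
vertex -1.844 0.055 -0.637
vertex -3.747 0.04 0.489
endloop
endfacet
facet normal 0.699 0.269 -0.663
outer loop
vertex -1.844 0.055 -0.637
vertex -2.293 0.6 -0.889
vertex -1.768 0.55 -0.356
endloop
endfacet
facet normal 0.446 -0.493 0.747
outer loop
vertex -1.844 0.055 -0.637
vertex -1.768 0.55 -0.356
vertex -3.747 0.04 0.489
endloop
endfacet

endsolid


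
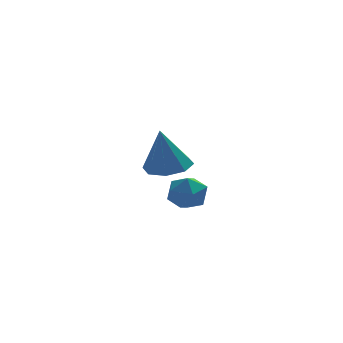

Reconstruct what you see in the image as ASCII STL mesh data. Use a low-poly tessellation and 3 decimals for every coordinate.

solid 
facet normal -0.616 -0.019 0.788
outer loop
vertex -4.003 -1.042 3.23
vertex -4.15 -1.827 3.096
vertex -3.539 -1.606 3.579
endloop
endfacet
facet normal -0.098 0.464 0.880
outer loop
vertex -4.003 -1.042 3.23
vertex -3.539 -1.606 3.579
vertex -3.2 -0.94 3.266
endloop
endfacet
facet normal -0.133 0.931 0.341
outer loop
vertex -4.003 -1.042 3.23
vertex -3.2 -0.94 3.266
vertex -3.602 -0.75 2.59
endloop
endfacet
facet normal -0.672 0.736 -0.085
outer loop
vertex -4.003 -1.042 3.23
vertex -3.602 -0.75 2.59
vertex -4.189 -1.298 2.485
endloop
endfacet
facet normal -0.970 0.149 0.191
outer loop
vertex -4.003 -1.042 3.23
vertex -4.189 -1.298 2.485
vertex -4.15 -1.827 3.096
endloop
endfacet
facet normal 0.528 0.126 0.840
outer loop
vertex -3.2 -0.94 3.266
vertex -3.539 -1.606 3.579
vertex -2.851 -1.662 3.155
endloop
endfacet
facet normal -0.308 -0.655 0.690
outer loop
vertex -3.539 -1.606 3.579
vertex -4.15 -1.827 3.096
vertex -3.438 -2.21 3.05
endloop
endfacet
facet normal -0.881 -0.384 -0.276
outer loop
vertex -4.15 -1.827 3.096
vertex -4.189 -1.298 2.485
vertex -3.84 -2.02 2.374
endloop
endfacet
facet normal -0.399 0.566 -0.722
outer loop
vertex -4.189 -1.298 2.485
vertex -3.602 -0.75 2.59
vertex -3.501 -1.354 2.061
endloop
endfacet
facet normal 0.472 0.881 -0.033
outer loop
vertex -3.602 -0.75 2.59
vertex -3.2 -0.94 3.266
vertex -2.89 -1.133 2.544
endloop
endfacet
facet normal 0.672 -0.736 0.085
outer loop
vertex -3.037 -1.918 2.41
vertex -2.851 -1.662 3.155
vertex -3.438 -2.21 3.05
endloop
endfacet
facet normal 0.133 -0.931 -0.341
outer loop
vertex -3.037 -1.918 2.41
vertex -3.438 -2.21 3.05
vertex -3.84 -2.02 2.374
endloop
endfacet
facet normal 0.098 -0.464 -0.880
outer loop
vertex -3.037 -1.918 2.41
vertex -3.84 -2.02 2.374
vertex -3.501 -1.354 2.061
endloop
endfacet
facet normal 0.616 0.019 -0.788
outer loop
vertex -3.037 -1.918 2.41
vertex -3.501 -1.354 2.061
vertex -2.89 -1.133 2.544
endloop
endfacet
facet normal 0.970 -0.149 -0.191
outer loop
vertex -3.037 -1.918 2.41
vertex -2.89 -1.133 2.544
vertex -2.851 -1.662 3.155
endloop
endfacet
facet normal 0.399 -0.566 0.722
outer loop
vertex -3.438 -2.21 3.05
vertex -2.851 -1.662 3.155
vertex -3.539 -1.606 3.579
endloop
endfacet
facet normal -0.472 -0.881 0.033
outer loop
vertex -3.84 -2.02 2.374
vertex -3.438 -2.21 3.05
vertex -4.15 -1.827 3.096
endloop
endfacet
facet normal -0.528 -0.126 -0.840
outer loop
vertex -3.501 -1.354 2.061
vertex -3.84 -2.02 2.374
vertex -4.189 -1.298 2.485
endloop
endfacet
facet normal 0.308 0.655 -0.690
outer loop
vertex -2.89 -1.133 2.544
vertex -3.501 -1.354 2.061
vertex -3.602 -0.75 2.59
endloop
endfacet
facet normal 0.881 0.384 0.276
outer loop
vertex -2.851 -1.662 3.155
vertex -2.89 -1.133 2.544
vertex -3.2 -0.94 3.266
endloop
endfacet
facet normal 0.177 0.096 -0.980
outer loop
vertex -2.672 2.59 2.543
vertex -3.592 2.821 2.399
vertex -2.791 3.313 2.592
endloop
endfacet
facet normal 0.805 0.093 0.586
outer loop
vertex -2.672 2.59 2.543
vertex -2.791 3.313 2.592
vertex -3.928 2.639 4.261
endloop
endfacet
facet normal 0.177 0.096 -0.980
outer loop
vertex -2.791 3.313 2.592
vertex -3.592 2.821 2.399
vertex -3.379 3.748 2.528
endloop
endfacet
facet normal 0.443 0.685 0.579
outer loop
vertex -2.791 3.313 2.592
vertex -3.379 3.748 2.528
vertex -3.928 2.639 4.261
endloop
endfacet
facet normal 0.176 0.096 -0.980
outer loop
vertex -3.379 3.748 2.528
vertex -3.592 2.821 2.399
vertex -4.093 3.64 2.389
endloop
endfacet
facet normal -0.221 0.852 0.475
outer loop
vertex -3.379 3.748 2.528
vertex -4.093 3.64 2.389
vertex -3.928 2.639 4.261
endloop
endfacet
facet normal 0.176 0.096 -0.980
outer loop
vertex -4.093 3.64 2.389
vertex -3.592 2.821 2.399
vertex -4.513 3.052 2.256
endloop
endfacet
facet normal -0.801 0.496 0.336
outer loop
vertex -4.093 3.64 2.389
vertex -4.513 3.052 2.256
vertex -3.928 2.639 4.261
endloop
endfacet
facet normal 0.176 0.095 -0.980
outer loop
vertex -4.513 3.052 2.256
vertex -3.592 2.821 2.399
vertex -4.394 2.328 2.207
endloop
endfacet
facet normal -0.954 -0.173 0.243
outer loop
vertex -4.513 3.052 2.256
vertex -4.394 2.328 2.207
vertex -3.928 2.639 4.261
endloop
endfacet
facet normal 0.176 0.095 -0.980
outer loop
vertex -4.394 2.328 2.207
vertex -3.592 2.821 2.399
vertex -3.805 1.893 2.271
endloop
endfacet
facet normal -0.593 -0.766 0.250
outer loop
vertex -4.394 2.328 2.207
vertex -3.805 1.893 2.271
vertex -3.928 2.639 4.261
endloop
endfacet
facet normal 0.177 0.095 -0.980
outer loop
vertex -3.805 1.893 2.271
vertex -3.592 2.821 2.399
vertex -3.092 2.002 2.41
endloop
endfacet
facet normal 0.074 -0.932 0.354
outer loop
vertex -3.805 1.893 2.271
vertex -3.092 2.002 2.41
vertex -3.928 2.639 4.261
endloop
endfacet
facet normal 0.177 0.095 -0.980
outer loop
vertex -3.092 2.002 2.41
vertex -3.592 2.821 2.399
vertex -2.672 2.59 2.543
endloop
endfacet
facet normal 0.652 -0.577 0.493
outer loop
vertex -3.092 2.002 2.41
vertex -2.672 2.59 2.543
vertex -3.928 2.639 4.261
endloop
endfacet

endsolid


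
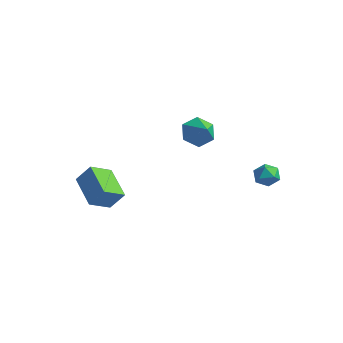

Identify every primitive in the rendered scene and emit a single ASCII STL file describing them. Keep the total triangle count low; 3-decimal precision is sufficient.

solid 
facet normal -0.482 -0.372 -0.793
outer loop
vertex -2.143 -4.166 -2.114
vertex -3.844 -3.468 -1.407
vertex -1.939 -2.982 -2.793
endloop
endfacet
facet normal 0.864 -0.354 -0.358
outer loop
vertex -1.356 -2.532 -1.833
vertex -2.143 -4.166 -2.114
vertex -1.939 -2.982 -2.793
endloop
endfacet
facet normal -0.482 -0.372 -0.793
outer loop
vertex -1.939 -2.982 -2.793
vertex -3.844 -3.468 -1.407
vertex -3.64 -2.284 -2.086
endloop
endfacet
facet normal 0.148 0.858 -0.492
outer loop
vertex -3.64 -2.284 -2.086
vertex -1.356 -2.532 -1.833
vertex -1.939 -2.982 -2.793
endloop
endfacet
facet normal -0.148 -0.858 0.492
outer loop
vertex -2.143 -4.166 -2.114
vertex -3.261 -3.018 -0.447
vertex -3.844 -3.468 -1.407
endloop
endfacet
facet normal 0.864 -0.354 -0.358
outer loop
vertex -1.56 -3.716 -1.154
vertex -2.143 -4.166 -2.114
vertex -1.356 -2.532 -1.833
endloop
endfacet
facet normal -0.148 -0.858 0.492
outer loop
vertex -1.56 -3.716 -1.154
vertex -3.261 -3.018 -0.447
vertex -2.143 -4.166 -2.114
endloop
endfacet
facet normal -0.864 0.354 0.358
outer loop
vertex -3.844 -3.468 -1.407
vertex -3.261 -3.018 -0.447
vertex -3.64 -2.284 -2.086
endloop
endfacet
facet normal 0.148 0.858 -0.492
outer loop
vertex -3.057 -1.834 -1.126
vertex -1.356 -2.532 -1.833
vertex -3.64 -2.284 -2.086
endloop
endfacet
facet normal -0.864 0.354 0.358
outer loop
vertex -3.64 -2.284 -2.086
vertex -3.261 -3.018 -0.447
vertex -3.057 -1.834 -1.126
endloop
endfacet
facet normal 0.482 0.372 0.793
outer loop
vertex -3.057 -1.834 -1.126
vertex -1.56 -3.716 -1.154
vertex -1.356 -2.532 -1.833
endloop
endfacet
facet normal 0.482 0.372 0.793
outer loop
vertex -3.261 -3.018 -0.447
vertex -1.56 -3.716 -1.154
vertex -3.057 -1.834 -1.126
endloop
endfacet
facet normal -0.762 0.291 -0.578
outer loop
vertex -0.17 1.359 0.405
vertex -0.592 1.728 1.147
vertex -0.009 2.245 0.639
endloop
endfacet
facet normal 0.933 -0.076 -0.353
outer loop
vertex -0.17 1.359 0.405
vertex -0.009 2.245 0.639
vertex 0.392 1.352 1.893
endloop
endfacet
facet normal -0.762 0.291 -0.578
outer loop
vertex -0.009 2.245 0.639
vertex -0.592 1.728 1.147
vertex -0.431 2.613 1.381
endloop
endfacet
facet normal 0.795 0.585 0.162
outer loop
vertex -0.009 2.245 0.639
vertex -0.431 2.613 1.381
vertex 0.392 1.352 1.893
endloop
endfacet
facet normal -0.762 0.292 -0.578
outer loop
vertex -0.431 2.613 1.381
vertex -0.592 1.728 1.147
vertex -1.014 2.097 1.889
endloop
endfacet
facet normal 0.266 0.507 0.820
outer loop
vertex -0.431 2.613 1.381
vertex -1.014 2.097 1.889
vertex 0.392 1.352 1.893
endloop
endfacet
facet normal -0.763 0.290 -0.578
outer loop
vertex -1.014 2.097 1.889
vertex -0.592 1.728 1.147
vertex -1.174 1.211 1.655
endloop
endfacet
facet normal -0.126 -0.232 0.965
outer loop
vertex -1.014 2.097 1.889
vertex -1.174 1.211 1.655
vertex 0.392 1.352 1.893
endloop
endfacet
facet normal -0.763 0.290 -0.578
outer loop
vertex -1.174 1.211 1.655
vertex -0.592 1.728 1.147
vertex -0.752 0.842 0.913
endloop
endfacet
facet normal 0.012 -0.893 0.451
outer loop
vertex -1.174 1.211 1.655
vertex -0.752 0.842 0.913
vertex 0.392 1.352 1.893
endloop
endfacet
facet normal -0.763 0.290 -0.578
outer loop
vertex -0.752 0.842 0.913
vertex -0.592 1.728 1.147
vertex -0.17 1.359 0.405
endloop
endfacet
facet normal 0.542 -0.814 -0.208
outer loop
vertex -0.752 0.842 0.913
vertex -0.17 1.359 0.405
vertex 0.392 1.352 1.893
endloop
endfacet
facet normal -0.037 0.340 0.940
outer loop
vertex 2.155 3.625 -0.794
vertex 2.635 3.094 -0.583
vertex 2.889 3.757 -0.813
endloop
endfacet
facet normal -0.144 0.869 0.472
outer loop
vertex 2.155 3.625 -0.794
vertex 2.889 3.757 -0.813
vertex 2.453 3.989 -1.373
endloop
endfacet
facet normal -0.711 0.700 0.074
outer loop
vertex 2.155 3.625 -0.794
vertex 2.453 3.989 -1.373
vertex 1.93 3.47 -1.488
endloop
endfacet
facet normal -0.953 0.067 0.294
outer loop
vertex 2.155 3.625 -0.794
vertex 1.93 3.47 -1.488
vertex 2.042 2.917 -1.0
endloop
endfacet
facet normal -0.537 -0.156 0.829
outer loop
vertex 2.155 3.625 -0.794
vertex 2.042 2.917 -1.0
vertex 2.635 3.094 -0.583
endloop
endfacet
facet normal 0.425 0.904 0.043
outer loop
vertex 2.453 3.989 -1.373
vertex 2.889 3.757 -0.813
vertex 3.118 3.683 -1.52
endloop
endfacet
facet normal 0.600 0.047 0.799
outer loop
vertex 2.889 3.757 -0.813
vertex 2.635 3.094 -0.583
vertex 3.23 3.13 -1.032
endloop
endfacet
facet normal -0.211 -0.756 0.620
outer loop
vertex 2.635 3.094 -0.583
vertex 2.042 2.917 -1.0
vertex 2.707 2.611 -1.147
endloop
endfacet
facet normal -0.885 -0.396 -0.245
outer loop
vertex 2.042 2.917 -1.0
vertex 1.93 3.47 -1.488
vertex 2.271 2.843 -1.707
endloop
endfacet
facet normal -0.492 0.629 -0.602
outer loop
vertex 1.93 3.47 -1.488
vertex 2.453 3.989 -1.373
vertex 2.525 3.506 -1.937
endloop
endfacet
facet normal 0.953 -0.067 -0.294
outer loop
vertex 3.005 2.975 -1.726
vertex 3.118 3.683 -1.52
vertex 3.23 3.13 -1.032
endloop
endfacet
facet normal 0.711 -0.700 -0.074
outer loop
vertex 3.005 2.975 -1.726
vertex 3.23 3.13 -1.032
vertex 2.707 2.611 -1.147
endloop
endfacet
facet normal 0.144 -0.869 -0.472
outer loop
vertex 3.005 2.975 -1.726
vertex 2.707 2.611 -1.147
vertex 2.271 2.843 -1.707
endloop
endfacet
facet normal 0.037 -0.340 -0.940
outer loop
vertex 3.005 2.975 -1.726
vertex 2.271 2.843 -1.707
vertex 2.525 3.506 -1.937
endloop
endfacet
facet normal 0.537 0.156 -0.829
outer loop
vertex 3.005 2.975 -1.726
vertex 2.525 3.506 -1.937
vertex 3.118 3.683 -1.52
endloop
endfacet
facet normal 0.885 0.396 0.245
outer loop
vertex 3.23 3.13 -1.032
vertex 3.118 3.683 -1.52
vertex 2.889 3.757 -0.813
endloop
endfacet
facet normal 0.492 -0.629 0.602
outer loop
vertex 2.707 2.611 -1.147
vertex 3.23 3.13 -1.032
vertex 2.635 3.094 -0.583
endloop
endfacet
facet normal -0.425 -0.904 -0.043
outer loop
vertex 2.271 2.843 -1.707
vertex 2.707 2.611 -1.147
vertex 2.042 2.917 -1.0
endloop
endfacet
facet normal -0.600 -0.047 -0.799
outer loop
vertex 2.525 3.506 -1.937
vertex 2.271 2.843 -1.707
vertex 1.93 3.47 -1.488
endloop
endfacet
facet normal 0.211 0.756 -0.620
outer loop
vertex 3.118 3.683 -1.52
vertex 2.525 3.506 -1.937
vertex 2.453 3.989 -1.373
endloop
endfacet

endsolid


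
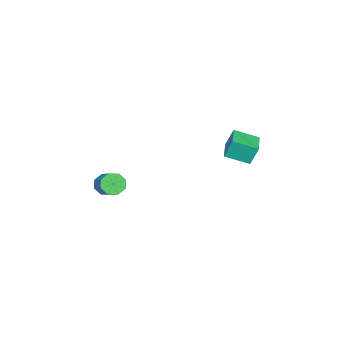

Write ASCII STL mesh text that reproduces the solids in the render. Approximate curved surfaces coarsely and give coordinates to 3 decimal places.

solid 
facet normal -0.579 -0.632 -0.516
outer loop
vertex 1.509 -3.203 -0.306
vertex 1.138 -3.171 0.071
vertex 1.243 -2.904 -0.374
endloop
endfacet
facet normal 0.486 0.241 -0.840
outer loop
vertex 1.509 -3.203 -0.306
vertex 1.243 -2.904 -0.374
vertex 2.133 -2.52 0.251
endloop
endfacet
facet normal 0.486 0.241 -0.840
outer loop
vertex 2.133 -2.52 0.251
vertex 1.243 -2.904 -0.374
vertex 1.868 -2.222 0.183
endloop
endfacet
facet normal 0.578 0.632 0.516
outer loop
vertex 2.133 -2.52 0.251
vertex 1.868 -2.222 0.183
vertex 1.762 -2.489 0.629
endloop
endfacet
facet normal -0.579 -0.632 -0.516
outer loop
vertex 1.243 -2.904 -0.374
vertex 1.138 -3.171 0.071
vertex 0.916 -2.762 -0.181
endloop
endfacet
facet normal -0.120 0.692 -0.712
outer loop
vertex 1.243 -2.904 -0.374
vertex 0.916 -2.762 -0.181
vertex 1.868 -2.222 0.183
endloop
endfacet
facet normal -0.119 0.690 -0.714
outer loop
vertex 1.868 -2.222 0.183
vertex 0.916 -2.762 -0.181
vertex 1.54 -2.079 0.376
endloop
endfacet
facet normal 0.579 0.632 0.516
outer loop
vertex 1.868 -2.222 0.183
vertex 1.54 -2.079 0.376
vertex 1.762 -2.489 0.629
endloop
endfacet
facet normal -0.579 -0.632 -0.516
outer loop
vertex 0.916 -2.762 -0.181
vertex 1.138 -3.171 0.071
vertex 0.718 -2.859 0.16
endloop
endfacet
facet normal -0.654 0.737 -0.170
outer loop
vertex 0.916 -2.762 -0.181
vertex 0.718 -2.859 0.16
vertex 1.54 -2.079 0.376
endloop
endfacet
facet normal -0.655 0.737 -0.167
outer loop
vertex 1.54 -2.079 0.376
vertex 0.718 -2.859 0.16
vertex 1.343 -2.177 0.717
endloop
endfacet
facet normal 0.579 0.632 0.516
outer loop
vertex 1.54 -2.079 0.376
vertex 1.343 -2.177 0.717
vertex 1.762 -2.489 0.629
endloop
endfacet
facet normal -0.579 -0.632 -0.516
outer loop
vertex 0.718 -2.859 0.16
vertex 1.138 -3.171 0.071
vertex 0.767 -3.14 0.449
endloop
endfacet
facet normal -0.806 0.350 0.477
outer loop
vertex 0.718 -2.859 0.16
vertex 0.767 -3.14 0.449
vertex 1.343 -2.177 0.717
endloop
endfacet
facet normal -0.807 0.351 0.474
outer loop
vertex 1.343 -2.177 0.717
vertex 0.767 -3.14 0.449
vertex 1.391 -2.457 1.006
endloop
endfacet
facet normal 0.579 0.632 0.516
outer loop
vertex 1.343 -2.177 0.717
vertex 1.391 -2.457 1.006
vertex 1.762 -2.489 0.629
endloop
endfacet
facet normal -0.578 -0.632 -0.516
outer loop
vertex 0.767 -3.14 0.449
vertex 1.138 -3.171 0.071
vertex 1.032 -3.438 0.517
endloop
endfacet
facet normal -0.486 -0.241 0.840
outer loop
vertex 0.767 -3.14 0.449
vertex 1.032 -3.438 0.517
vertex 1.391 -2.457 1.006
endloop
endfacet
facet normal -0.486 -0.241 0.840
outer loop
vertex 1.391 -2.457 1.006
vertex 1.032 -3.438 0.517
vertex 1.657 -2.756 1.074
endloop
endfacet
facet normal 0.579 0.632 0.516
outer loop
vertex 1.391 -2.457 1.006
vertex 1.657 -2.756 1.074
vertex 1.762 -2.489 0.629
endloop
endfacet
facet normal -0.579 -0.632 -0.516
outer loop
vertex 1.032 -3.438 0.517
vertex 1.138 -3.171 0.071
vertex 1.36 -3.581 0.324
endloop
endfacet
facet normal 0.118 -0.691 0.713
outer loop
vertex 1.032 -3.438 0.517
vertex 1.36 -3.581 0.324
vertex 1.657 -2.756 1.074
endloop
endfacet
facet normal 0.120 -0.691 0.713
outer loop
vertex 1.657 -2.756 1.074
vertex 1.36 -3.581 0.324
vertex 1.984 -2.898 0.881
endloop
endfacet
facet normal 0.579 0.632 0.516
outer loop
vertex 1.657 -2.756 1.074
vertex 1.984 -2.898 0.881
vertex 1.762 -2.489 0.629
endloop
endfacet
facet normal -0.579 -0.632 -0.516
outer loop
vertex 1.36 -3.581 0.324
vertex 1.138 -3.171 0.071
vertex 1.557 -3.483 -0.017
endloop
endfacet
facet normal 0.656 -0.736 0.167
outer loop
vertex 1.36 -3.581 0.324
vertex 1.557 -3.483 -0.017
vertex 1.984 -2.898 0.881
endloop
endfacet
facet normal 0.654 -0.738 0.170
outer loop
vertex 1.984 -2.898 0.881
vertex 1.557 -3.483 -0.017
vertex 2.182 -2.801 0.54
endloop
endfacet
facet normal 0.579 0.632 0.516
outer loop
vertex 1.984 -2.898 0.881
vertex 2.182 -2.801 0.54
vertex 1.762 -2.489 0.629
endloop
endfacet
facet normal -0.579 -0.632 -0.516
outer loop
vertex 1.557 -3.483 -0.017
vertex 1.138 -3.171 0.071
vertex 1.509 -3.203 -0.306
endloop
endfacet
facet normal 0.807 -0.352 -0.475
outer loop
vertex 1.557 -3.483 -0.017
vertex 1.509 -3.203 -0.306
vertex 2.182 -2.801 0.54
endloop
endfacet
facet normal 0.807 -0.349 -0.476
outer loop
vertex 2.182 -2.801 0.54
vertex 1.509 -3.203 -0.306
vertex 2.133 -2.52 0.251
endloop
endfacet
facet normal 0.579 0.632 0.516
outer loop
vertex 2.182 -2.801 0.54
vertex 2.133 -2.52 0.251
vertex 1.762 -2.489 0.629
endloop
endfacet
facet normal -0.905 -0.425 0.005
outer loop
vertex -0.565 1.419 3.511
vertex -0.979 2.296 3.136
vertex -0.437 1.136 2.709
endloop
endfacet
facet normal 0.398 -0.843 0.361
outer loop
vertex 0.559 1.604 2.704
vertex -0.565 1.419 3.511
vertex -0.437 1.136 2.709
endloop
endfacet
facet normal -0.905 -0.424 0.004
outer loop
vertex -0.437 1.136 2.709
vertex -0.979 2.296 3.136
vertex -0.85 2.014 2.334
endloop
endfacet
facet normal 0.149 -0.328 -0.933
outer loop
vertex -0.85 2.014 2.334
vertex 0.559 1.604 2.704
vertex -0.437 1.136 2.709
endloop
endfacet
facet normal -0.150 0.328 0.933
outer loop
vertex -0.565 1.419 3.511
vertex 0.017 2.764 3.131
vertex -0.979 2.296 3.136
endloop
endfacet
facet normal 0.398 -0.844 0.361
outer loop
vertex 0.43 1.886 3.506
vertex -0.565 1.419 3.511
vertex 0.559 1.604 2.704
endloop
endfacet
facet normal -0.149 0.328 0.933
outer loop
vertex 0.43 1.886 3.506
vertex 0.017 2.764 3.131
vertex -0.565 1.419 3.511
endloop
endfacet
facet normal -0.398 0.843 -0.361
outer loop
vertex -0.979 2.296 3.136
vertex 0.017 2.764 3.131
vertex -0.85 2.014 2.334
endloop
endfacet
facet normal 0.149 -0.328 -0.933
outer loop
vertex 0.145 2.481 2.329
vertex 0.559 1.604 2.704
vertex -0.85 2.014 2.334
endloop
endfacet
facet normal -0.398 0.843 -0.361
outer loop
vertex -0.85 2.014 2.334
vertex 0.017 2.764 3.131
vertex 0.145 2.481 2.329
endloop
endfacet
facet normal 0.905 0.425 -0.004
outer loop
vertex 0.145 2.481 2.329
vertex 0.43 1.886 3.506
vertex 0.559 1.604 2.704
endloop
endfacet
facet normal 0.906 0.424 -0.005
outer loop
vertex 0.017 2.764 3.131
vertex 0.43 1.886 3.506
vertex 0.145 2.481 2.329
endloop
endfacet

endsolid


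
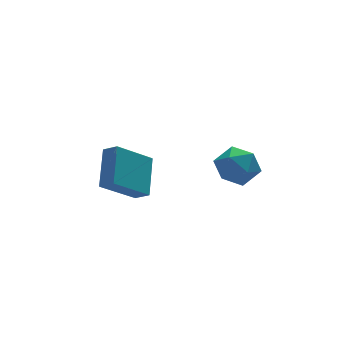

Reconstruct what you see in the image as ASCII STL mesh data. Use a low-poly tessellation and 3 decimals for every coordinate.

solid 
facet normal 0.045 0.026 0.999
outer loop
vertex 2.46 3.195 -0.785
vertex 1.916 2.224 -0.735
vertex 3.029 2.236 -0.786
endloop
endfacet
facet normal 0.606 0.359 0.709
outer loop
vertex 2.46 3.195 -0.785
vertex 3.029 2.236 -0.786
vertex 3.333 3.066 -1.466
endloop
endfacet
facet normal 0.361 0.885 0.295
outer loop
vertex 2.46 3.195 -0.785
vertex 3.333 3.066 -1.466
vertex 2.408 3.566 -1.835
endloop
endfacet
facet normal -0.353 0.877 0.327
outer loop
vertex 2.46 3.195 -0.785
vertex 2.408 3.566 -1.835
vertex 1.532 3.045 -1.383
endloop
endfacet
facet normal -0.547 0.346 0.762
outer loop
vertex 2.46 3.195 -0.785
vertex 1.532 3.045 -1.383
vertex 1.916 2.224 -0.735
endloop
endfacet
facet normal 0.950 -0.108 0.293
outer loop
vertex 3.333 3.066 -1.466
vertex 3.029 2.236 -0.786
vertex 3.328 2.015 -1.837
endloop
endfacet
facet normal 0.042 -0.647 0.761
outer loop
vertex 3.029 2.236 -0.786
vertex 1.916 2.224 -0.735
vertex 2.452 1.494 -1.385
endloop
endfacet
facet normal -0.916 -0.129 0.379
outer loop
vertex 1.916 2.224 -0.735
vertex 1.532 3.045 -1.383
vertex 1.527 1.994 -1.754
endloop
endfacet
facet normal -0.602 0.730 -0.325
outer loop
vertex 1.532 3.045 -1.383
vertex 2.408 3.566 -1.835
vertex 1.831 2.824 -2.434
endloop
endfacet
facet normal 0.552 0.743 -0.379
outer loop
vertex 2.408 3.566 -1.835
vertex 3.333 3.066 -1.466
vertex 2.944 2.836 -2.485
endloop
endfacet
facet normal 0.353 -0.877 -0.327
outer loop
vertex 2.4 1.865 -2.435
vertex 3.328 2.015 -1.837
vertex 2.452 1.494 -1.385
endloop
endfacet
facet normal -0.361 -0.885 -0.295
outer loop
vertex 2.4 1.865 -2.435
vertex 2.452 1.494 -1.385
vertex 1.527 1.994 -1.754
endloop
endfacet
facet normal -0.606 -0.359 -0.709
outer loop
vertex 2.4 1.865 -2.435
vertex 1.527 1.994 -1.754
vertex 1.831 2.824 -2.434
endloop
endfacet
facet normal -0.045 -0.026 -0.999
outer loop
vertex 2.4 1.865 -2.435
vertex 1.831 2.824 -2.434
vertex 2.944 2.836 -2.485
endloop
endfacet
facet normal 0.547 -0.346 -0.762
outer loop
vertex 2.4 1.865 -2.435
vertex 2.944 2.836 -2.485
vertex 3.328 2.015 -1.837
endloop
endfacet
facet normal 0.602 -0.730 0.325
outer loop
vertex 2.452 1.494 -1.385
vertex 3.328 2.015 -1.837
vertex 3.029 2.236 -0.786
endloop
endfacet
facet normal -0.552 -0.743 0.379
outer loop
vertex 1.527 1.994 -1.754
vertex 2.452 1.494 -1.385
vertex 1.916 2.224 -0.735
endloop
endfacet
facet normal -0.950 0.108 -0.293
outer loop
vertex 1.831 2.824 -2.434
vertex 1.527 1.994 -1.754
vertex 1.532 3.045 -1.383
endloop
endfacet
facet normal -0.042 0.647 -0.761
outer loop
vertex 2.944 2.836 -2.485
vertex 1.831 2.824 -2.434
vertex 2.408 3.566 -1.835
endloop
endfacet
facet normal 0.916 0.129 -0.379
outer loop
vertex 3.328 2.015 -1.837
vertex 2.944 2.836 -2.485
vertex 3.333 3.066 -1.466
endloop
endfacet
facet normal -0.779 -0.115 0.616
outer loop
vertex -3.341 2.143 -0.984
vertex -2.614 3.627 0.212
vertex -3.769 2.704 -1.421
endloop
endfacet
facet normal -0.356 -0.728 -0.586
outer loop
vertex -2.086 2.953 -2.752
vertex -3.341 2.143 -0.984
vertex -3.769 2.704 -1.421
endloop
endfacet
facet normal -0.779 -0.115 0.616
outer loop
vertex -3.769 2.704 -1.421
vertex -2.614 3.627 0.212
vertex -3.042 4.188 -0.224
endloop
endfacet
facet normal -0.516 0.677 -0.526
outer loop
vertex -3.042 4.188 -0.224
vertex -2.086 2.953 -2.752
vertex -3.769 2.704 -1.421
endloop
endfacet
facet normal 0.516 -0.676 0.526
outer loop
vertex -3.341 2.143 -0.984
vertex -0.931 3.876 -1.119
vertex -2.614 3.627 0.212
endloop
endfacet
facet normal -0.356 -0.728 -0.586
outer loop
vertex -1.658 2.392 -2.316
vertex -3.341 2.143 -0.984
vertex -2.086 2.953 -2.752
endloop
endfacet
facet normal 0.516 -0.677 0.525
outer loop
vertex -1.658 2.392 -2.316
vertex -0.931 3.876 -1.119
vertex -3.341 2.143 -0.984
endloop
endfacet
facet normal 0.356 0.727 0.586
outer loop
vertex -2.614 3.627 0.212
vertex -0.931 3.876 -1.119
vertex -3.042 4.188 -0.224
endloop
endfacet
facet normal -0.516 0.676 -0.526
outer loop
vertex -1.359 4.437 -1.556
vertex -2.086 2.953 -2.752
vertex -3.042 4.188 -0.224
endloop
endfacet
facet normal 0.356 0.728 0.586
outer loop
vertex -3.042 4.188 -0.224
vertex -0.931 3.876 -1.119
vertex -1.359 4.437 -1.556
endloop
endfacet
facet normal 0.779 0.115 -0.616
outer loop
vertex -1.359 4.437 -1.556
vertex -1.658 2.392 -2.316
vertex -2.086 2.953 -2.752
endloop
endfacet
facet normal 0.779 0.115 -0.616
outer loop
vertex -0.931 3.876 -1.119
vertex -1.658 2.392 -2.316
vertex -1.359 4.437 -1.556
endloop
endfacet

endsolid


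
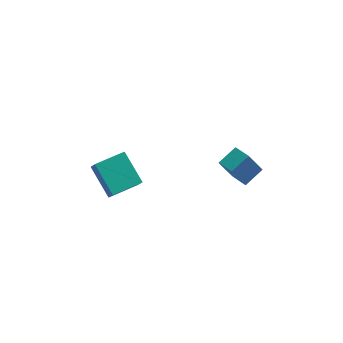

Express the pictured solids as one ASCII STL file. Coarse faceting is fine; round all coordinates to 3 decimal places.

solid 
facet normal -0.912 -0.408 -0.045
outer loop
vertex -3.09 1.169 1.661
vertex -3.261 1.629 0.955
vertex -2.391 -0.274 0.55
endloop
endfacet
facet normal 0.199 -0.535 0.821
outer loop
vertex -0.859 0.411 0.625
vertex -3.09 1.169 1.661
vertex -2.391 -0.274 0.55
endloop
endfacet
facet normal -0.912 -0.407 -0.045
outer loop
vertex -2.391 -0.274 0.55
vertex -3.261 1.629 0.955
vertex -2.562 0.187 -0.156
endloop
endfacet
facet normal 0.359 -0.740 -0.570
outer loop
vertex -2.562 0.187 -0.156
vertex -0.859 0.411 0.625
vertex -2.391 -0.274 0.55
endloop
endfacet
facet normal -0.359 0.740 0.569
outer loop
vertex -3.09 1.169 1.661
vertex -1.729 2.314 1.03
vertex -3.261 1.629 0.955
endloop
endfacet
facet normal 0.199 -0.536 0.821
outer loop
vertex -1.558 1.853 1.736
vertex -3.09 1.169 1.661
vertex -0.859 0.411 0.625
endloop
endfacet
facet normal -0.358 0.740 0.570
outer loop
vertex -1.558 1.853 1.736
vertex -1.729 2.314 1.03
vertex -3.09 1.169 1.661
endloop
endfacet
facet normal -0.199 0.536 -0.821
outer loop
vertex -3.261 1.629 0.955
vertex -1.729 2.314 1.03
vertex -2.562 0.187 -0.156
endloop
endfacet
facet normal 0.358 -0.740 -0.569
outer loop
vertex -1.03 0.871 -0.081
vertex -0.859 0.411 0.625
vertex -2.562 0.187 -0.156
endloop
endfacet
facet normal -0.199 0.536 -0.821
outer loop
vertex -2.562 0.187 -0.156
vertex -1.729 2.314 1.03
vertex -1.03 0.871 -0.081
endloop
endfacet
facet normal 0.912 0.408 0.045
outer loop
vertex -1.03 0.871 -0.081
vertex -1.558 1.853 1.736
vertex -0.859 0.411 0.625
endloop
endfacet
facet normal 0.912 0.407 0.045
outer loop
vertex -1.729 2.314 1.03
vertex -1.558 1.853 1.736
vertex -1.03 0.871 -0.081
endloop
endfacet
facet normal -0.763 -0.485 -0.427
outer loop
vertex 3.326 -0.832 2.257
vertex 2.853 0.165 1.971
vertex 4.024 -0.852 1.032
endloop
endfacet
facet normal 0.415 -0.874 0.251
outer loop
vertex 4.947 -0.265 1.549
vertex 3.326 -0.832 2.257
vertex 4.024 -0.852 1.032
endloop
endfacet
facet normal -0.763 -0.485 -0.426
outer loop
vertex 4.024 -0.852 1.032
vertex 2.853 0.165 1.971
vertex 3.55 0.145 0.746
endloop
endfacet
facet normal 0.495 -0.014 -0.869
outer loop
vertex 3.55 0.145 0.746
vertex 4.947 -0.265 1.549
vertex 4.024 -0.852 1.032
endloop
endfacet
facet normal -0.495 0.014 0.869
outer loop
vertex 3.326 -0.832 2.257
vertex 3.776 0.752 2.488
vertex 2.853 0.165 1.971
endloop
endfacet
facet normal 0.415 -0.874 0.251
outer loop
vertex 4.25 -0.245 2.774
vertex 3.326 -0.832 2.257
vertex 4.947 -0.265 1.549
endloop
endfacet
facet normal -0.495 0.014 0.869
outer loop
vertex 4.25 -0.245 2.774
vertex 3.776 0.752 2.488
vertex 3.326 -0.832 2.257
endloop
endfacet
facet normal -0.416 0.874 -0.251
outer loop
vertex 2.853 0.165 1.971
vertex 3.776 0.752 2.488
vertex 3.55 0.145 0.746
endloop
endfacet
facet normal 0.495 -0.014 -0.869
outer loop
vertex 4.474 0.732 1.263
vertex 4.947 -0.265 1.549
vertex 3.55 0.145 0.746
endloop
endfacet
facet normal -0.415 0.874 -0.251
outer loop
vertex 3.55 0.145 0.746
vertex 3.776 0.752 2.488
vertex 4.474 0.732 1.263
endloop
endfacet
facet normal 0.764 0.485 0.427
outer loop
vertex 4.474 0.732 1.263
vertex 4.25 -0.245 2.774
vertex 4.947 -0.265 1.549
endloop
endfacet
facet normal 0.763 0.485 0.427
outer loop
vertex 3.776 0.752 2.488
vertex 4.25 -0.245 2.774
vertex 4.474 0.732 1.263
endloop
endfacet

endsolid
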